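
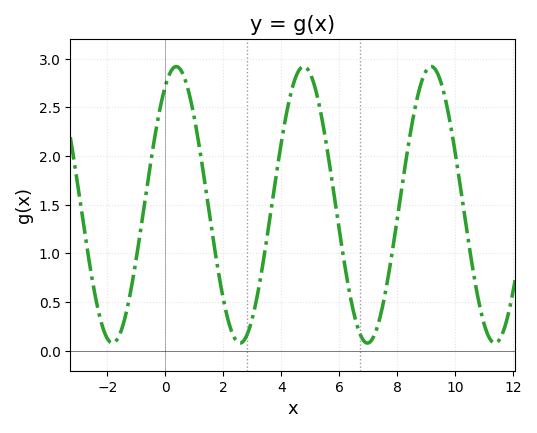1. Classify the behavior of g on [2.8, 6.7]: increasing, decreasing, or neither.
neither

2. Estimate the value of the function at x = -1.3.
0.454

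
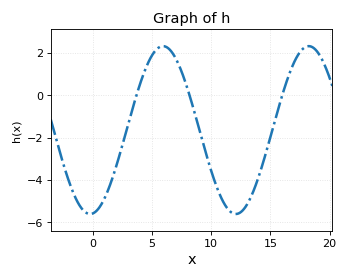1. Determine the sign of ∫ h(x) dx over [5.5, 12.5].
negative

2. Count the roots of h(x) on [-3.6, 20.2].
3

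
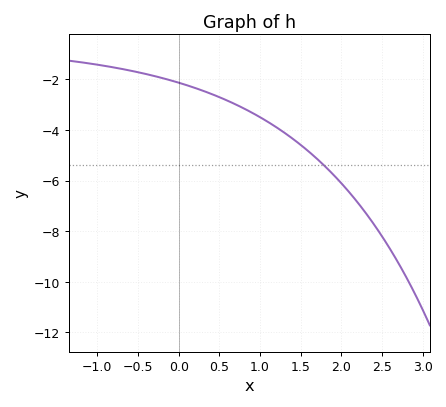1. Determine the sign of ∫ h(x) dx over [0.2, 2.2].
negative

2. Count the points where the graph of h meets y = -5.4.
1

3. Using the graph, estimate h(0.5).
-2.8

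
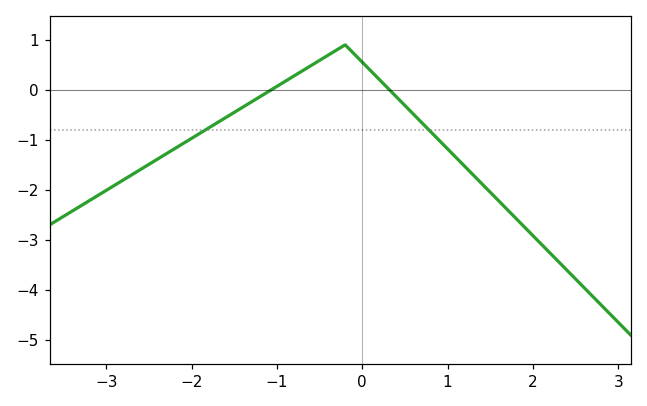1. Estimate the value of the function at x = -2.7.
-1.7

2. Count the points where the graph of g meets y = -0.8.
2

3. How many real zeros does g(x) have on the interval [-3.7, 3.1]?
2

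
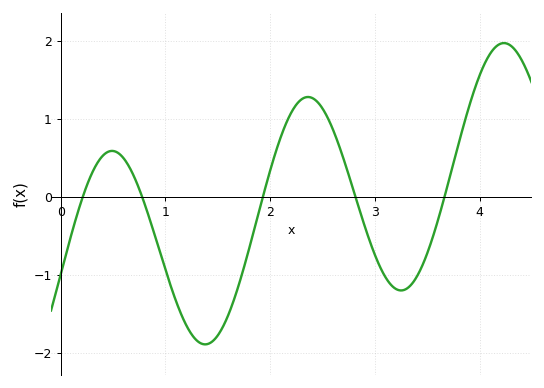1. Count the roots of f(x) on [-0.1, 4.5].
5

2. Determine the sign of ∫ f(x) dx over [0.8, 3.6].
negative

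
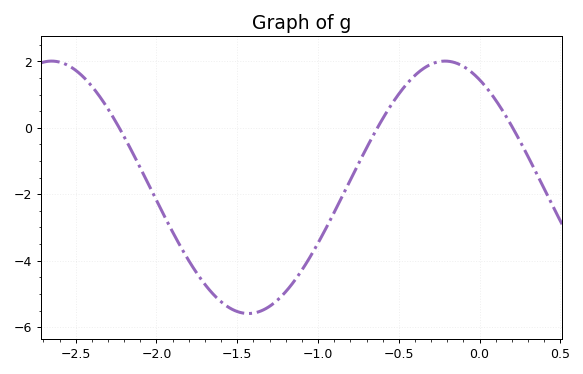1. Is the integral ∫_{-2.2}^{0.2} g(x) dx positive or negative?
negative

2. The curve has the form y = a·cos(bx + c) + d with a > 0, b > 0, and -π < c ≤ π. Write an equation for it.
y = 3.8cos(2.58x + 0.552) - 1.79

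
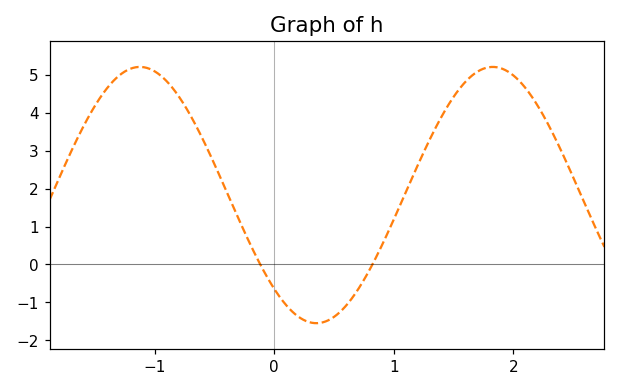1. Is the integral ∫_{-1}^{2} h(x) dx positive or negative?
positive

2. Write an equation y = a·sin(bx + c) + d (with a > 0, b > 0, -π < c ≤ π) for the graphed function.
y = 3.38sin(2.13x - 2.32) + 1.83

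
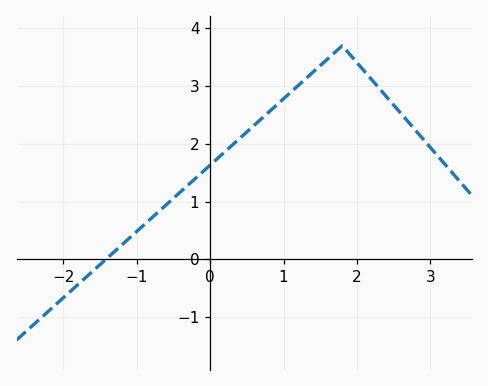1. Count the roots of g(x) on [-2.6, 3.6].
1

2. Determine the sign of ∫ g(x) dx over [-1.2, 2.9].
positive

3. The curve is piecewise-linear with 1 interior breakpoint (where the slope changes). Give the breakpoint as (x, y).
(1.8, 3.7)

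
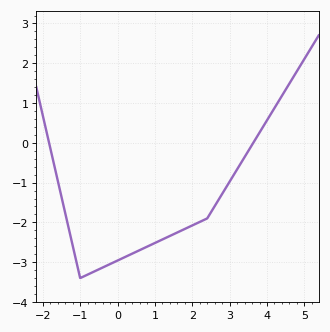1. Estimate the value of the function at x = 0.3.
-2.8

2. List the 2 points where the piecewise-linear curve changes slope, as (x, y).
(-1, -3.4); (2.4, -1.9)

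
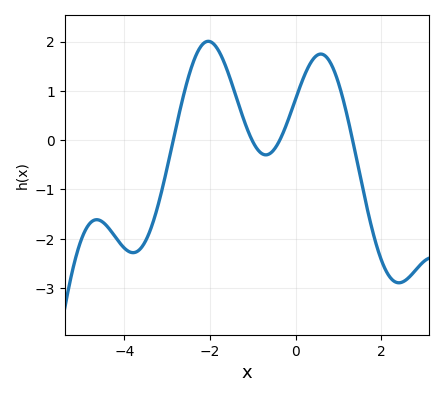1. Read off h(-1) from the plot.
0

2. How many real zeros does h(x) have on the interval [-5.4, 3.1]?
4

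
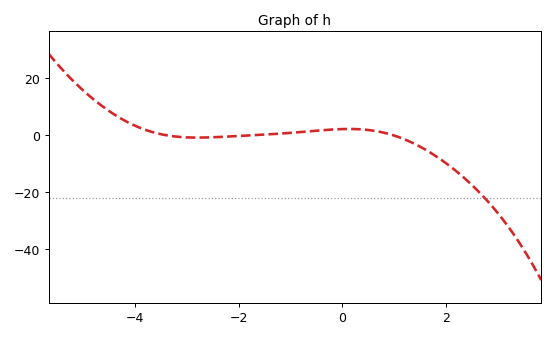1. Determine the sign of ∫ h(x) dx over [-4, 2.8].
negative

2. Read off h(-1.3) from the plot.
0.429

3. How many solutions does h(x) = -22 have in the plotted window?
1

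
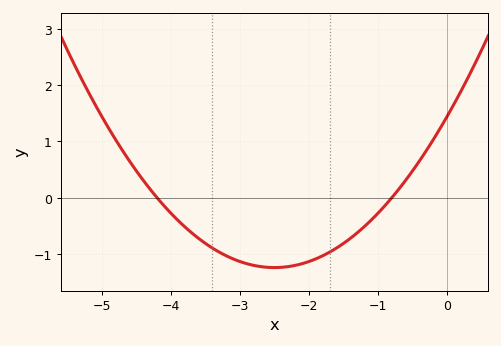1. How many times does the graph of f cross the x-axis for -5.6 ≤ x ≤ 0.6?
2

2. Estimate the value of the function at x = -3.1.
-1.09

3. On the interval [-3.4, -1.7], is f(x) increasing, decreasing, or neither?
neither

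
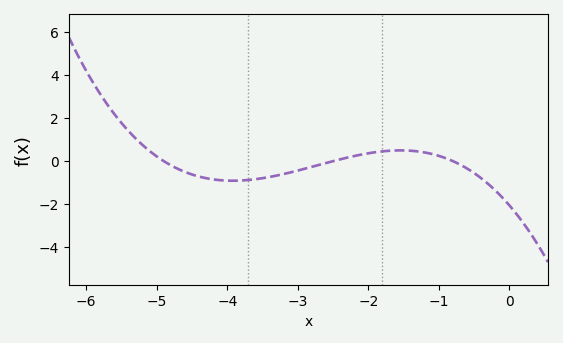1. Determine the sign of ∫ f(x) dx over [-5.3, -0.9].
negative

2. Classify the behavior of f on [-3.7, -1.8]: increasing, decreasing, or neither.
increasing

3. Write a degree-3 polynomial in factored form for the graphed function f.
y = -0.21(x + 4.9)(x + 2.5)(x + 0.8)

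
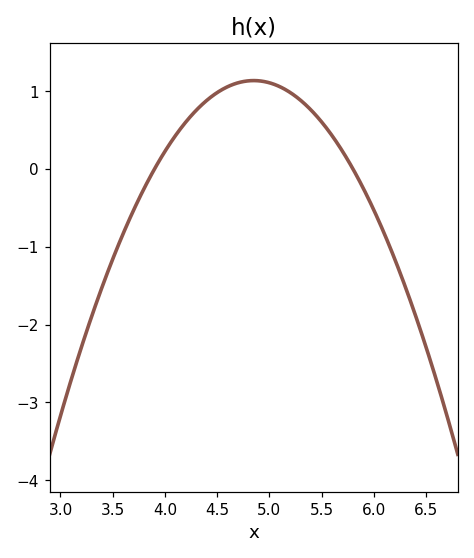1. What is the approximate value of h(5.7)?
0.227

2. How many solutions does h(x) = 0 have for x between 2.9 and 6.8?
2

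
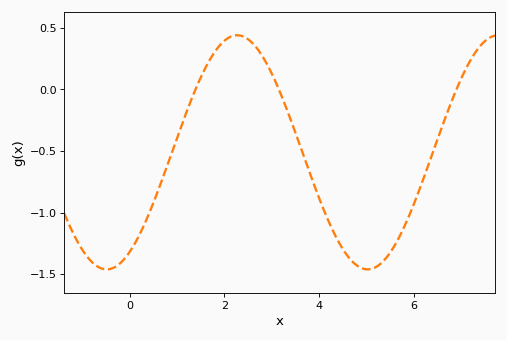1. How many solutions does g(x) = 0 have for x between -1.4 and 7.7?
3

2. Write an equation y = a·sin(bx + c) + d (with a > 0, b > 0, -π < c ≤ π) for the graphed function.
y = 0.95sin(1.1x - 1) - 0.51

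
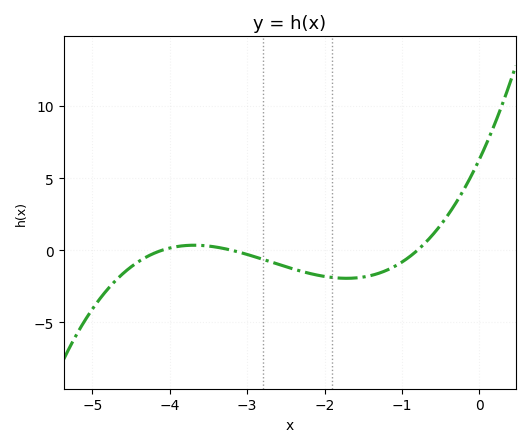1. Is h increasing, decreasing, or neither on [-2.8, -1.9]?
decreasing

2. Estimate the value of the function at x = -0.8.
0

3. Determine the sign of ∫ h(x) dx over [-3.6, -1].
negative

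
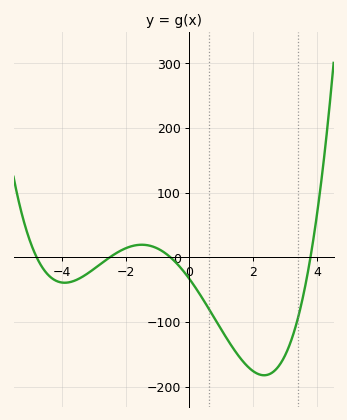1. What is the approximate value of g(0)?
-33.7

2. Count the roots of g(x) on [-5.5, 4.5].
4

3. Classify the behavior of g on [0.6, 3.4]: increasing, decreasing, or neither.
neither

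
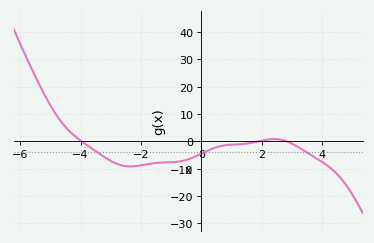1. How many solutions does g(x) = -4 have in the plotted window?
3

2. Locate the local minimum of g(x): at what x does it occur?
-2.4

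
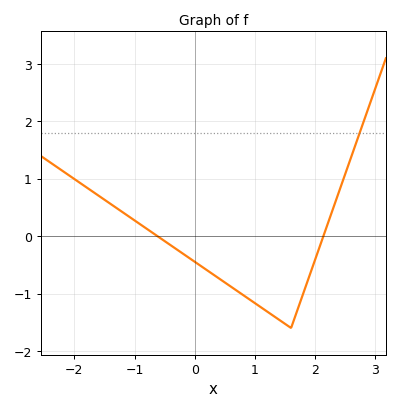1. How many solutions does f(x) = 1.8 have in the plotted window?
1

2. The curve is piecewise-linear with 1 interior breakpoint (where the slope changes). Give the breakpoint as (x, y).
(1.6, -1.6)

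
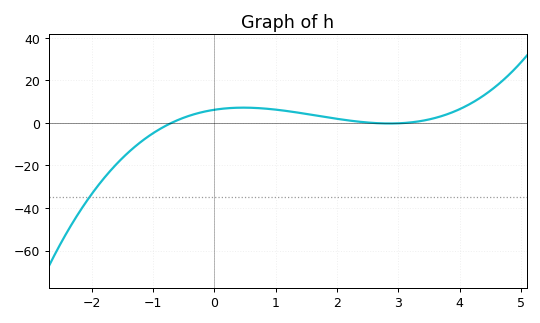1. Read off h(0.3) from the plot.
8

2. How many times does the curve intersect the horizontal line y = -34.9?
1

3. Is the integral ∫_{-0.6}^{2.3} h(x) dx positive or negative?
positive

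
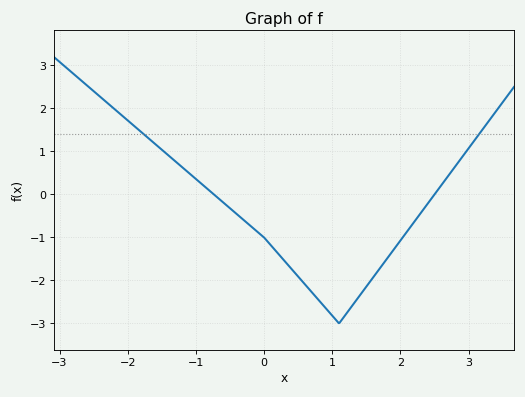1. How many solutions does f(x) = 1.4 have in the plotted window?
2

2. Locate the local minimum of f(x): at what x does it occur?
1.1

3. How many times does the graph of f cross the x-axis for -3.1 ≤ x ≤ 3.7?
2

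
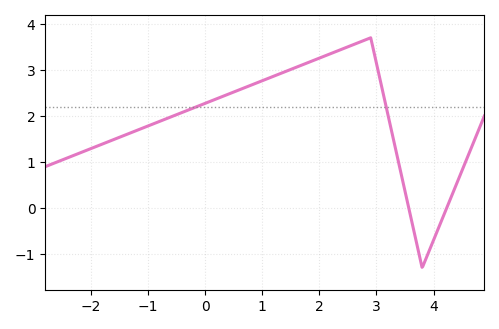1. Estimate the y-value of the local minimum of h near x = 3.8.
-1.3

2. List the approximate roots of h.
3.6, 4.2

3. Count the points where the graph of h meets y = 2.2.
2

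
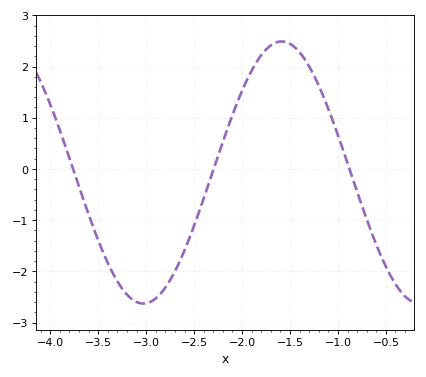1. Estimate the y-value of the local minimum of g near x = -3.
-2.63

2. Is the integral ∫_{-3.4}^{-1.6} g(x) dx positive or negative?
negative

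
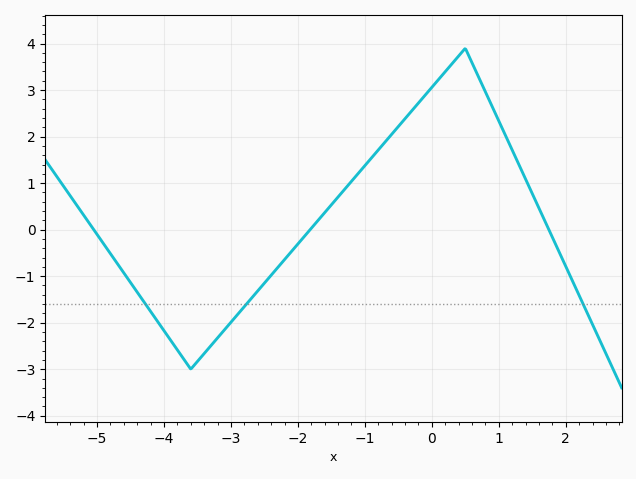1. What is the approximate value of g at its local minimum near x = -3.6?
-3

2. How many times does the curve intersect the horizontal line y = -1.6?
3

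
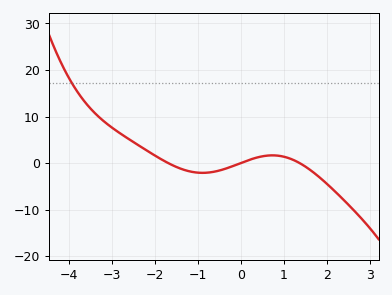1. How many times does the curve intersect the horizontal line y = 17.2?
1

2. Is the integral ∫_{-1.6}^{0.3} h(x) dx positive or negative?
negative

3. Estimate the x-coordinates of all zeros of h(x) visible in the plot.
-1.6, 0, 1.4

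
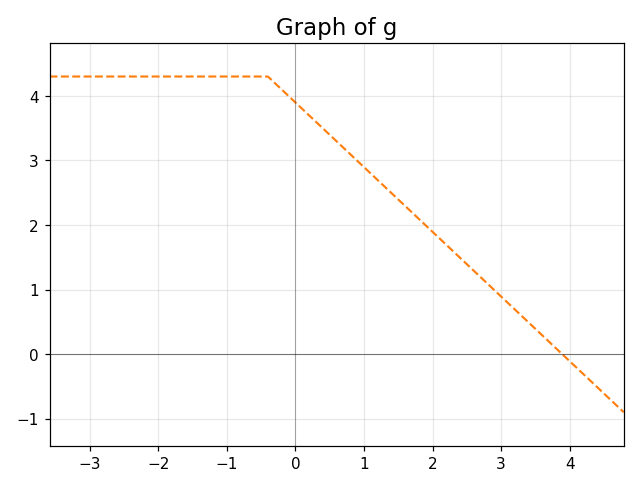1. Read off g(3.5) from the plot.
0.39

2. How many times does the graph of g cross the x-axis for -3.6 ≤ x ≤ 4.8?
1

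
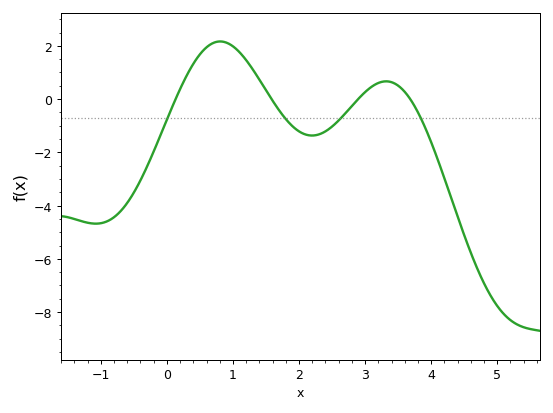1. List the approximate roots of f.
0.1, 1.6, 2.9, 3.7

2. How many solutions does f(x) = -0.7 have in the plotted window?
4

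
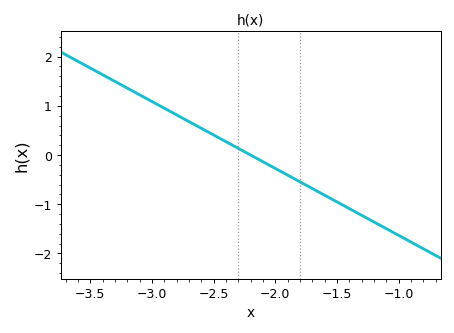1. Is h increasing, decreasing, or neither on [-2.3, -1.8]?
decreasing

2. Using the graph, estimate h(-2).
-0.3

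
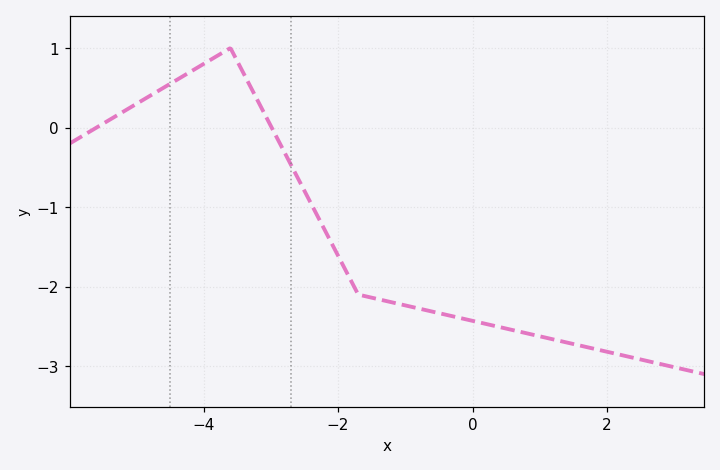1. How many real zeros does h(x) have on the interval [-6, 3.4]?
2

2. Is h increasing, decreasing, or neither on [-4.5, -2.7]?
neither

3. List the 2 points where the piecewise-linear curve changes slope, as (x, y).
(-3.6, 1); (-1.7, -2.1)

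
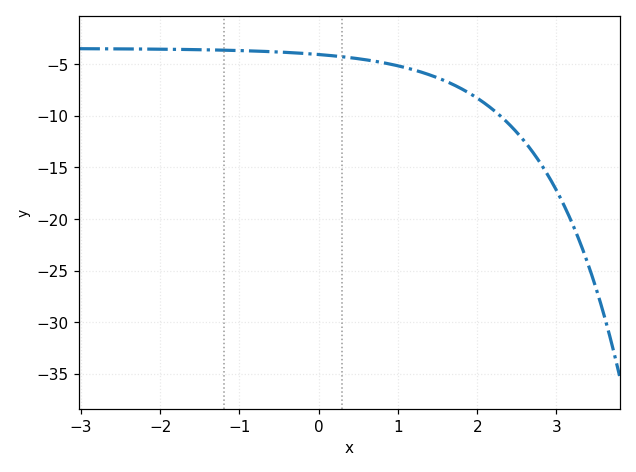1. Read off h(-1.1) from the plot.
-3.64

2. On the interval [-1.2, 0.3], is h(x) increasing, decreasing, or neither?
decreasing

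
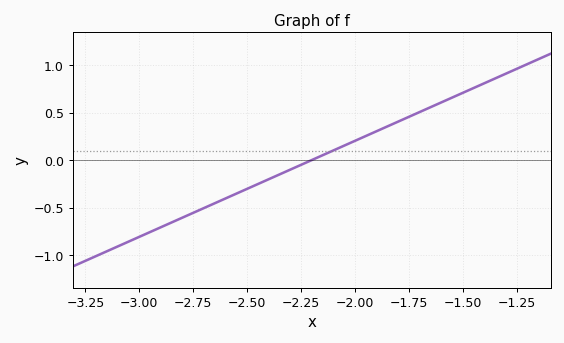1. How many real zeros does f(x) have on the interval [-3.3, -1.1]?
1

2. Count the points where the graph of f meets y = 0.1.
1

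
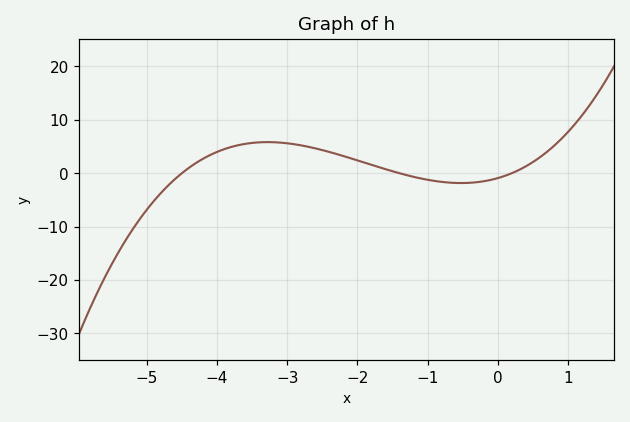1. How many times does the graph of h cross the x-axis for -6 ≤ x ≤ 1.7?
3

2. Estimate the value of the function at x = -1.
-1.23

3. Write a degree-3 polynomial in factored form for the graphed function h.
y = 0.73(x + 4.5)(x + 1.4)(x - 0.2)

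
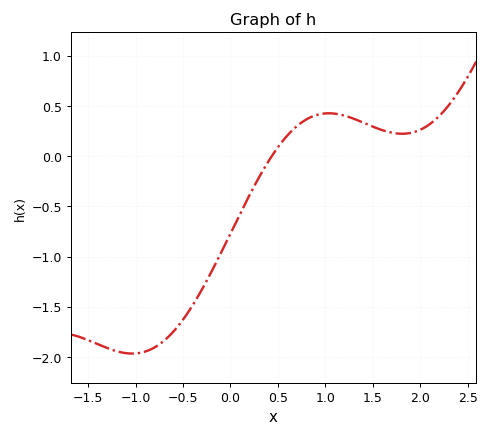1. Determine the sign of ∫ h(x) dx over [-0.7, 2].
negative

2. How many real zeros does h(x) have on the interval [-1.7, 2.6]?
1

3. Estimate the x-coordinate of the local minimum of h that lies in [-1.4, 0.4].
-1.04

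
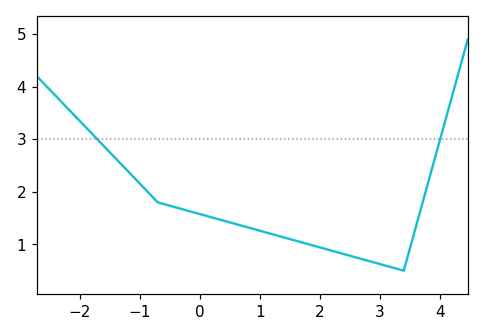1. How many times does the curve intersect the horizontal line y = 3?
2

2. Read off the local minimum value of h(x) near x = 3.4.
0.5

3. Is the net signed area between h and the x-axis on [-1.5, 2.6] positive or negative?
positive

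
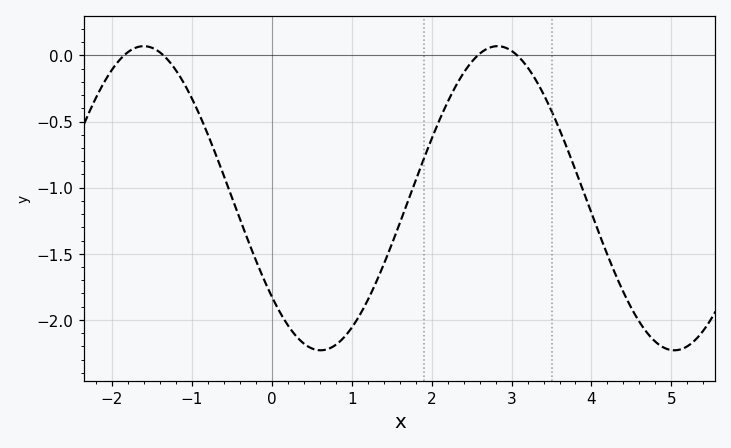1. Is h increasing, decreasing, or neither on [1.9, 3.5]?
neither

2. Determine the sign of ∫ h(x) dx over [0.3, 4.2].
negative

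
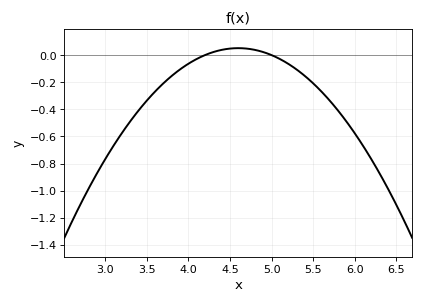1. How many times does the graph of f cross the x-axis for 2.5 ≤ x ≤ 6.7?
2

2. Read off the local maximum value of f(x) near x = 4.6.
0.051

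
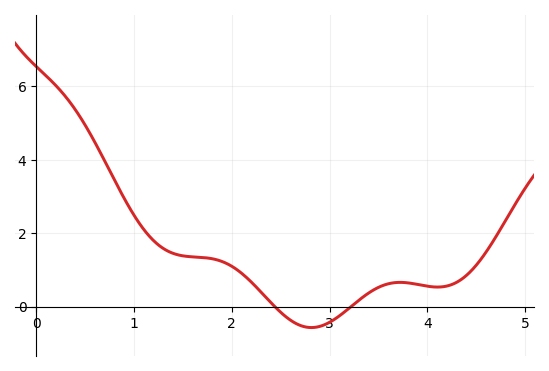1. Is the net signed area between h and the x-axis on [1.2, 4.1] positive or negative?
positive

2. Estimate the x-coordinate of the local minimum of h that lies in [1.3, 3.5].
2.81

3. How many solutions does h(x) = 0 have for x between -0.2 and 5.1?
2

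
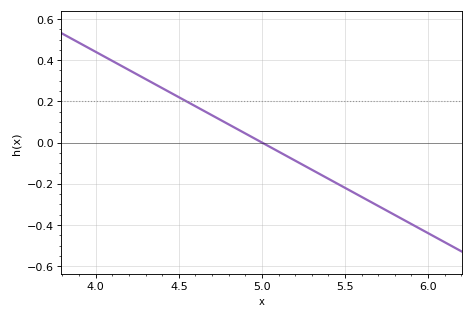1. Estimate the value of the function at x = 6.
-0.44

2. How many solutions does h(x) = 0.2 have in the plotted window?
1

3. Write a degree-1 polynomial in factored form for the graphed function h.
y = -0.44(x - 5)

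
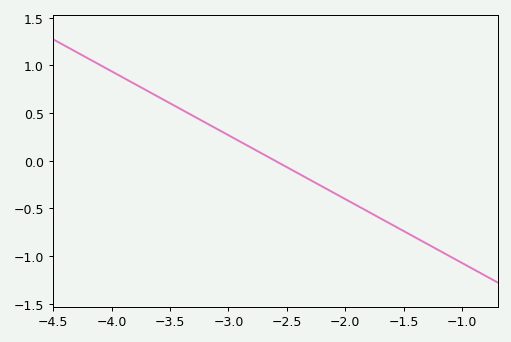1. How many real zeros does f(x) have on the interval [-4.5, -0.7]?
1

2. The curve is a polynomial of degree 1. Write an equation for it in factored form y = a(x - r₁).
y = -0.67(x + 2.6)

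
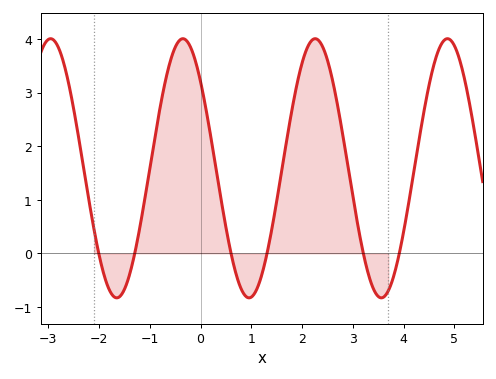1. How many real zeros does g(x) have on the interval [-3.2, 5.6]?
6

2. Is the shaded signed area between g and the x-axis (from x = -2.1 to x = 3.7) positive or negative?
positive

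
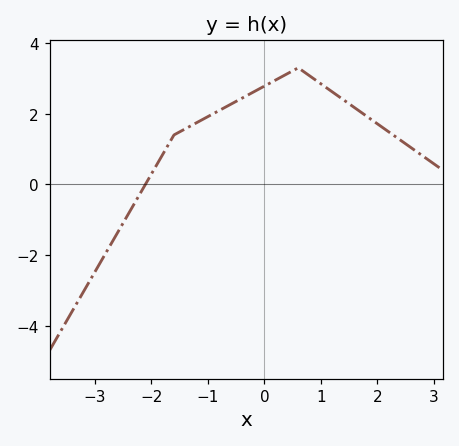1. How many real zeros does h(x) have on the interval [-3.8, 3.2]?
1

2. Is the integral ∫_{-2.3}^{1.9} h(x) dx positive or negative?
positive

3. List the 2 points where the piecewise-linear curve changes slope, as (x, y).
(-1.6, 1.4); (0.6, 3.3)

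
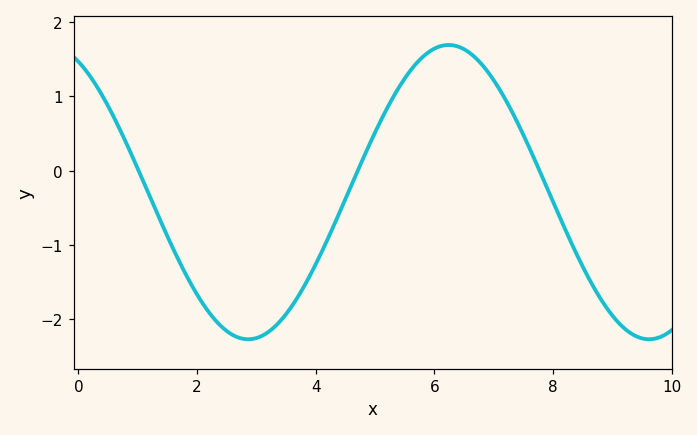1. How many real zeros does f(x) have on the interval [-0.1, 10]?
3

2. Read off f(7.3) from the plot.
0.803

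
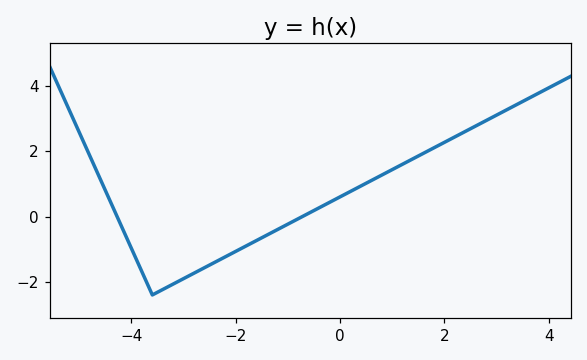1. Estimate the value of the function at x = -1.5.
-0.648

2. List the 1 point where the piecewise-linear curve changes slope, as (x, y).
(-3.6, -2.4)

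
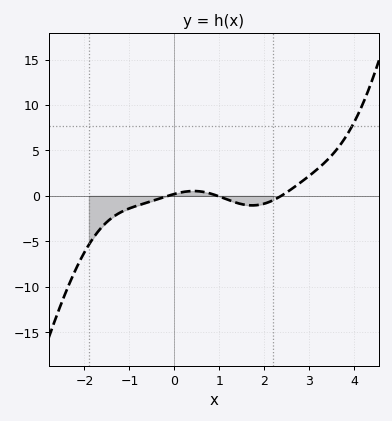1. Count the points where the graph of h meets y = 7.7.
1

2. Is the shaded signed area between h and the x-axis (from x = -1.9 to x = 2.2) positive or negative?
negative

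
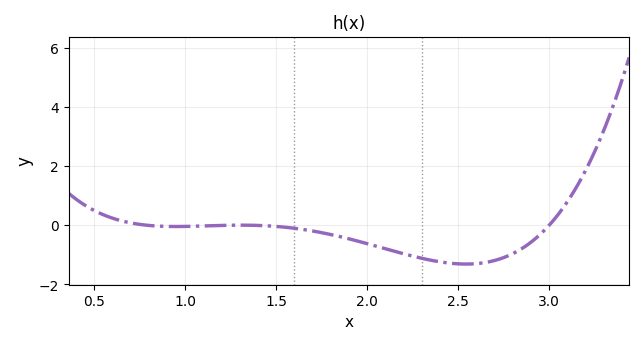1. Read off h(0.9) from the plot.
-0.034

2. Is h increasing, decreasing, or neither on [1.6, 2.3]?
decreasing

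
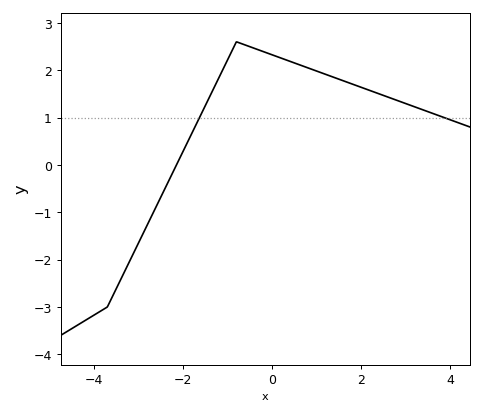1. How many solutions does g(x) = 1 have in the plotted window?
2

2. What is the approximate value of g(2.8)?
1.37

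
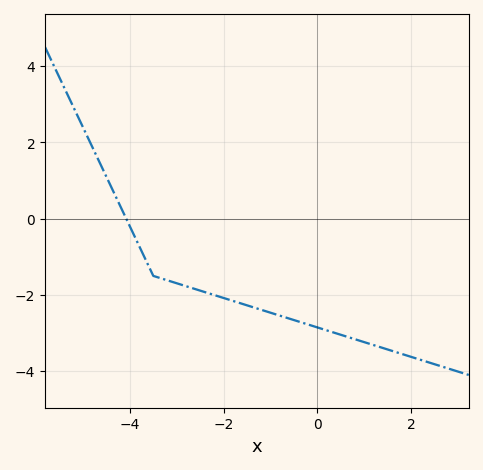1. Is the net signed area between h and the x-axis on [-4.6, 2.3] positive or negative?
negative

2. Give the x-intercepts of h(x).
-4.08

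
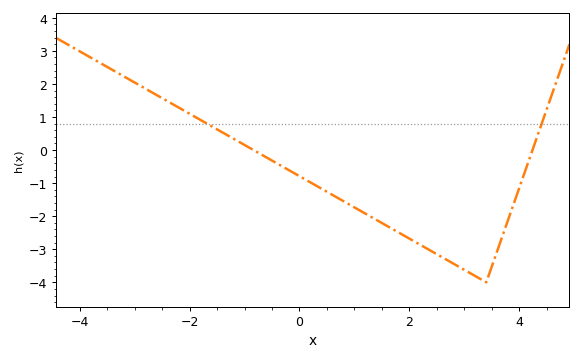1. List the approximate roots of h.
-0.837, 4.24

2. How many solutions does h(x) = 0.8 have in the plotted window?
2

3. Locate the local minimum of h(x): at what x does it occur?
3.4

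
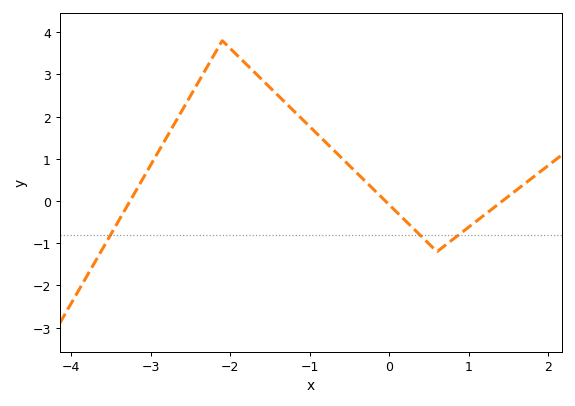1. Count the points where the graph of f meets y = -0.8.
3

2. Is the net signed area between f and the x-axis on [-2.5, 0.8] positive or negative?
positive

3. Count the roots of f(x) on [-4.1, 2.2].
3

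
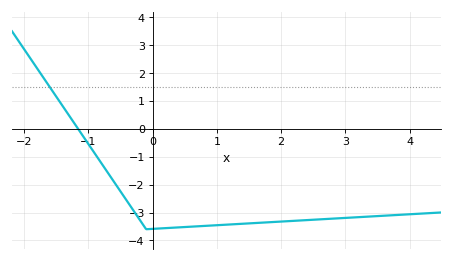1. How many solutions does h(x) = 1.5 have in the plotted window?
1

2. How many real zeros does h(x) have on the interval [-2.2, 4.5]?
1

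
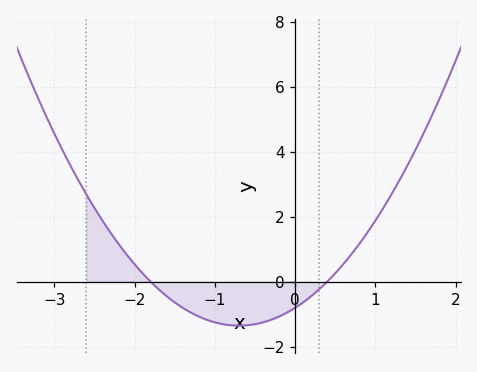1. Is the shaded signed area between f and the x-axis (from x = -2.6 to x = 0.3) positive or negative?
negative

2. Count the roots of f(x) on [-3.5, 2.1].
2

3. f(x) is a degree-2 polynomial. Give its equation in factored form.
y = 1.12(x + 1.8)(x - 0.4)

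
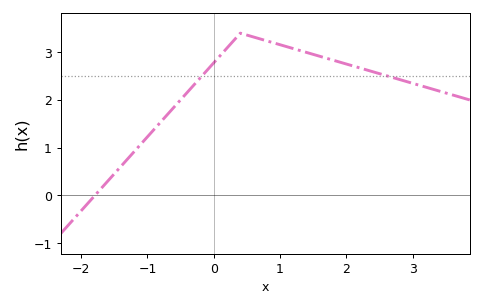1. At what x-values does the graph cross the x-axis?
-1.79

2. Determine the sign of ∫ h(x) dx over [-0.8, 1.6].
positive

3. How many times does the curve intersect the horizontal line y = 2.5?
2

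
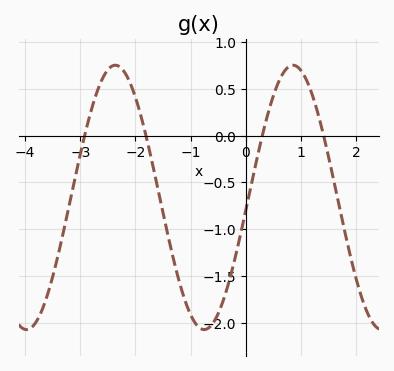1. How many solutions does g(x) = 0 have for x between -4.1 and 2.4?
4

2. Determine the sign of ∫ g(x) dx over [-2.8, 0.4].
negative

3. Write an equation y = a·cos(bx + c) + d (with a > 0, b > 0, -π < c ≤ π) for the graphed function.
y = 1.41cos(1.9x - 1.7) - 0.66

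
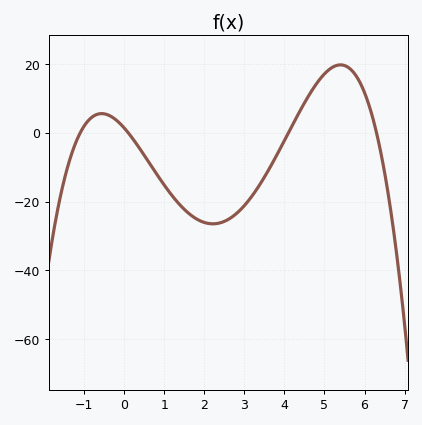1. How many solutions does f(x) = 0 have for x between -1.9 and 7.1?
4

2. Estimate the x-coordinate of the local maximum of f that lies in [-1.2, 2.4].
-0.6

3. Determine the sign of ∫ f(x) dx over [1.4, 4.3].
negative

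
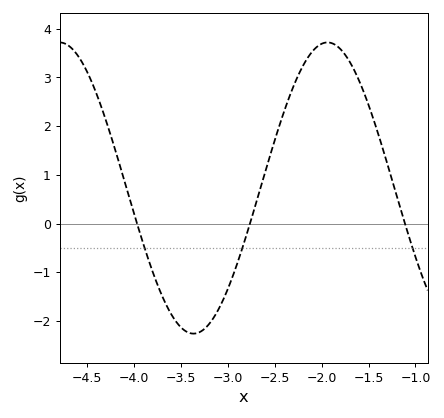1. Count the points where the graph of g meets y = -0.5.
3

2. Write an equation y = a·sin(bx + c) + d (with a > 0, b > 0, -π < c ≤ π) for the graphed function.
y = 2.99sin(2.2x - 0.45) + 0.73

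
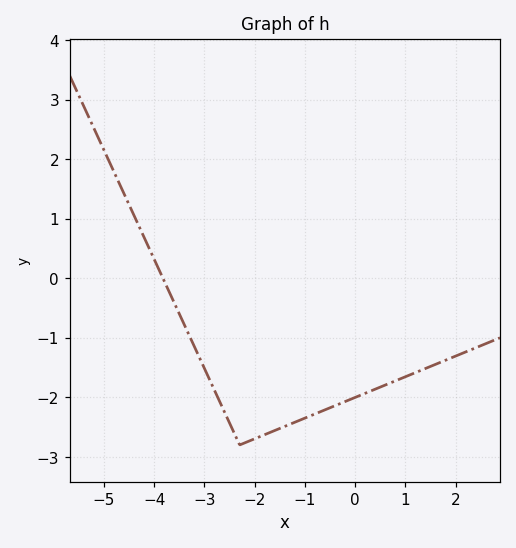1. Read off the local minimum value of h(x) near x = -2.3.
-2.8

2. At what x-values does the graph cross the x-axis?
-3.83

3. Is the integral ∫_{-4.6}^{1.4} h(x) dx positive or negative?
negative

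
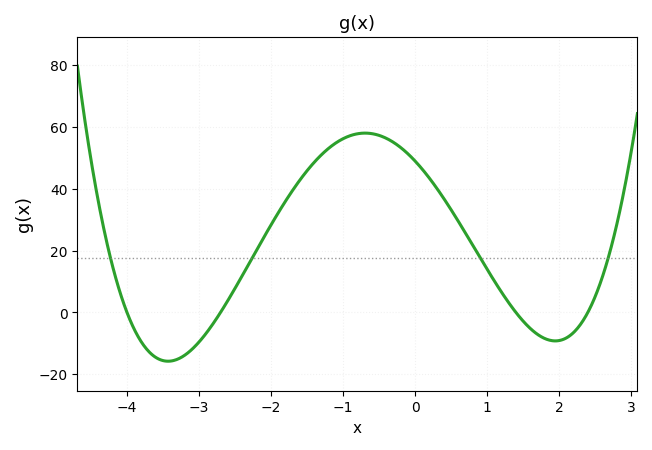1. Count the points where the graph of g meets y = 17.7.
4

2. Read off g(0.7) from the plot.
25.7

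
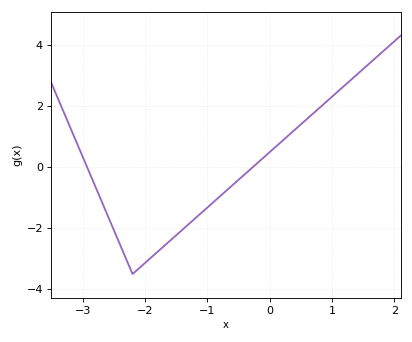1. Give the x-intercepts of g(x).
-2.9, -0.3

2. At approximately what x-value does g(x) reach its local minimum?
-2.2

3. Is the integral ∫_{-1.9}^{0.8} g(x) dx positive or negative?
negative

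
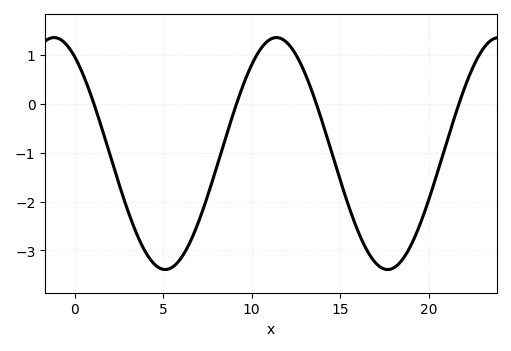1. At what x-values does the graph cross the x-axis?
1, 9, 13.5, 21.5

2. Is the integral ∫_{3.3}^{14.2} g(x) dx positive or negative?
negative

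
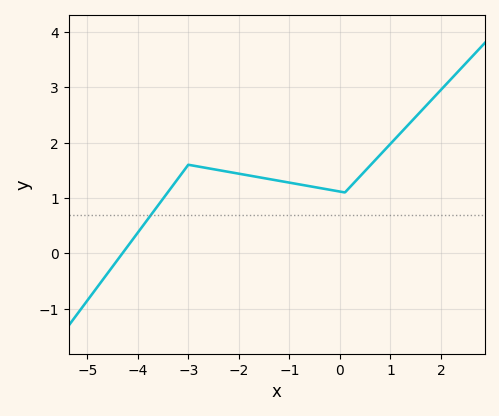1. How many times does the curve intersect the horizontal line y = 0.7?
1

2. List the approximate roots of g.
-4.3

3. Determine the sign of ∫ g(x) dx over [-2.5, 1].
positive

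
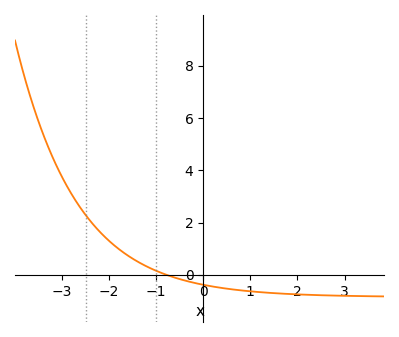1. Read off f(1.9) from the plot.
-0.8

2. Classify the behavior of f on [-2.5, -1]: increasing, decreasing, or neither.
decreasing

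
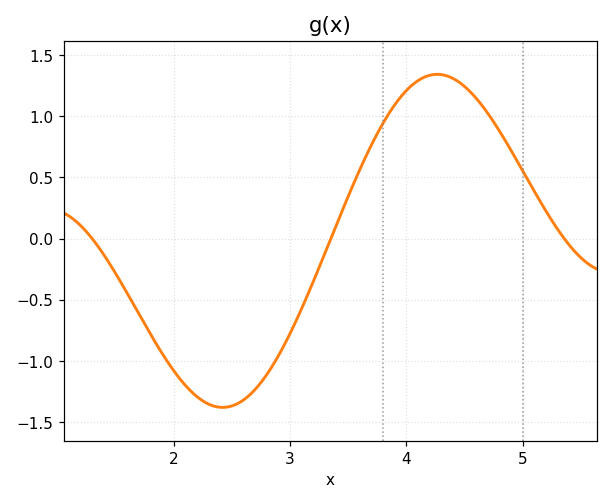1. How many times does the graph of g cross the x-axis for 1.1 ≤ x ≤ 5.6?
3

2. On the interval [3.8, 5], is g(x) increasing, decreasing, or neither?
neither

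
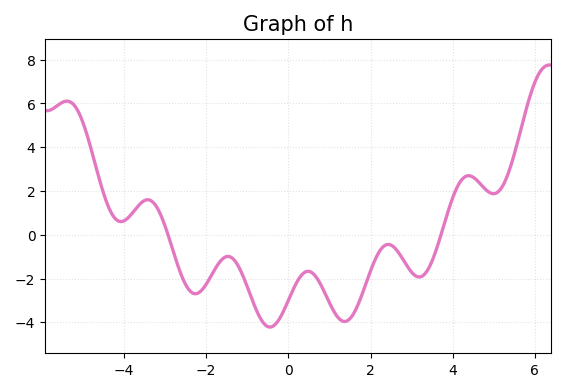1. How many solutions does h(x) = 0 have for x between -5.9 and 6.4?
2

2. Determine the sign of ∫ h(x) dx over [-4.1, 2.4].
negative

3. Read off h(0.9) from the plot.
-2.7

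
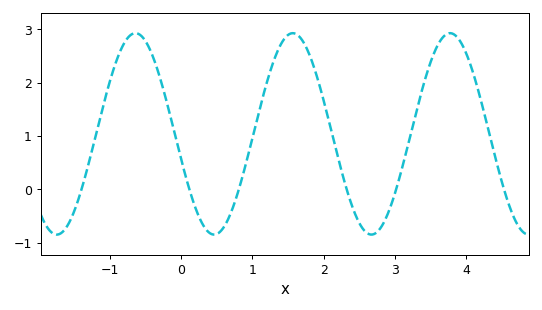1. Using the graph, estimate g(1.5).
2.9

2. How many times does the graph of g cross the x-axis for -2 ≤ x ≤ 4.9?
6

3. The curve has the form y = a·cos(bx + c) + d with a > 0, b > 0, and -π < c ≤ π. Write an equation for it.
y = 1.89cos(2.9x + 1.8) + 1.04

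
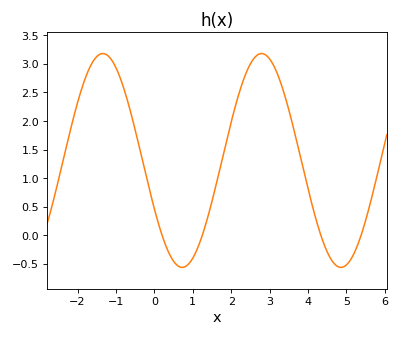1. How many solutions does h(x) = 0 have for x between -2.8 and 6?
4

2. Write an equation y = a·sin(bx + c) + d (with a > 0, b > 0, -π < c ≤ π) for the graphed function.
y = 1.87sin(1.52x - 2.67) + 1.31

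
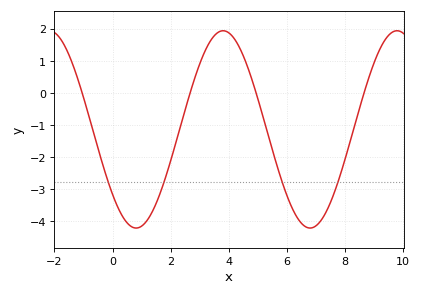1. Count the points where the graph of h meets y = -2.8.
4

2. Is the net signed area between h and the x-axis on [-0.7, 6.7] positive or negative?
negative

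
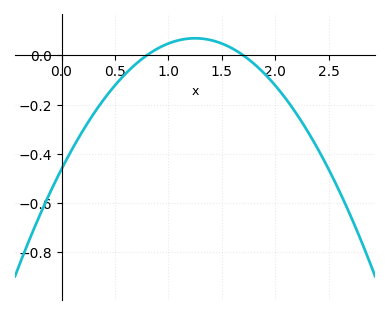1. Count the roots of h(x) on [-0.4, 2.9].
2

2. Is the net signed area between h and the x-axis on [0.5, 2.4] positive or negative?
negative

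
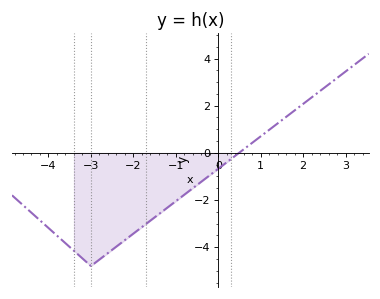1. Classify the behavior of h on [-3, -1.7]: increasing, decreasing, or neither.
increasing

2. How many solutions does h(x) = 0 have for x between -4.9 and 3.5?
1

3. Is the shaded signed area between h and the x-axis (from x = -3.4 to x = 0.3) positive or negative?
negative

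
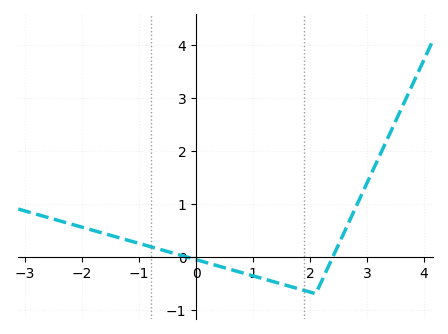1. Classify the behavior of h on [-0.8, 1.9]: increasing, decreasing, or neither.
decreasing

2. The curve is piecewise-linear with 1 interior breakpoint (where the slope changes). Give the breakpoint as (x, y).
(2.1, -0.7)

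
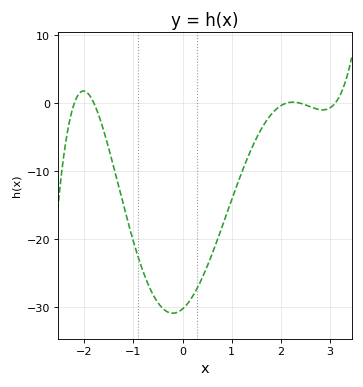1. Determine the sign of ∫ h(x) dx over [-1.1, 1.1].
negative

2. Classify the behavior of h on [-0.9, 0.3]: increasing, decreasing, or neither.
neither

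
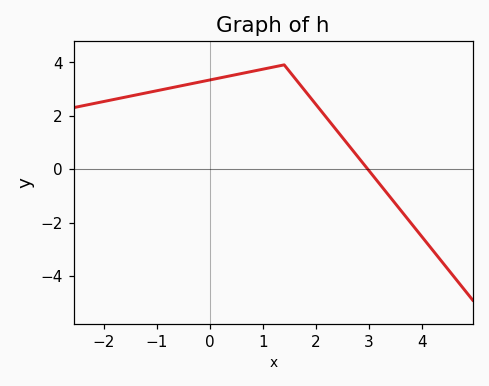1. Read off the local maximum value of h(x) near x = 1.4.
3.9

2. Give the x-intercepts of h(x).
2.98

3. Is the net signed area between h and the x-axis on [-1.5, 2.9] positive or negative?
positive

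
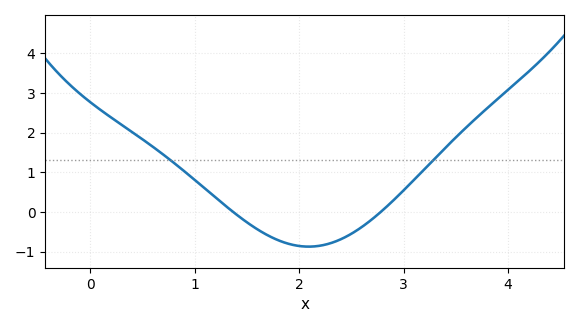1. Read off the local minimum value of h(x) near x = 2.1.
-0.9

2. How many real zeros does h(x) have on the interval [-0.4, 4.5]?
2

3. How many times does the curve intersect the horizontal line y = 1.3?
2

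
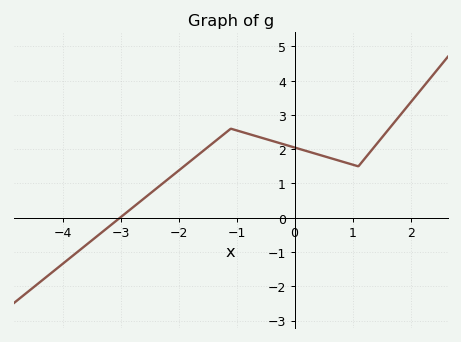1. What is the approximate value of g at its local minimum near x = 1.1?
1.5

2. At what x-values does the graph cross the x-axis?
-3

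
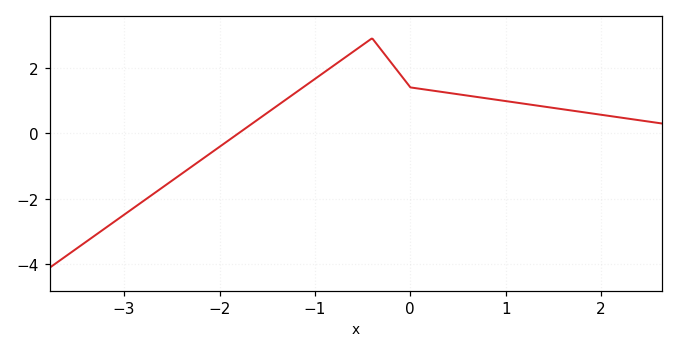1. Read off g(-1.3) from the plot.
1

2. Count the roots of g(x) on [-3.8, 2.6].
1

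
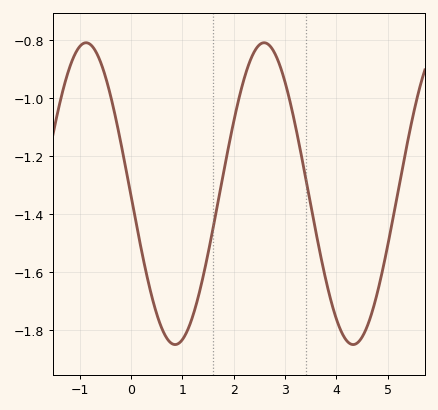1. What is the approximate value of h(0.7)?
-1.82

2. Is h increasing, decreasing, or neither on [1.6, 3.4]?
neither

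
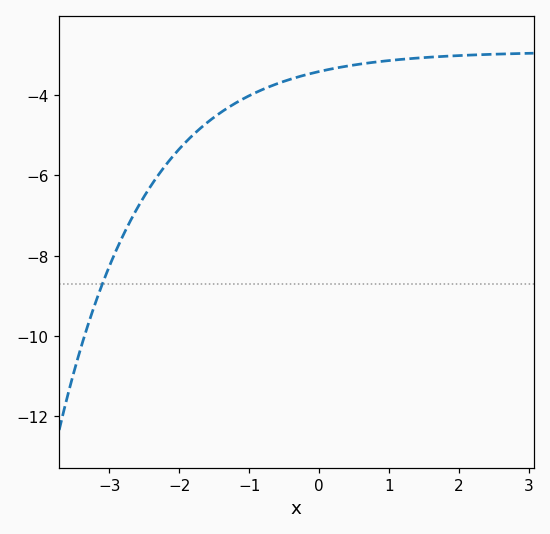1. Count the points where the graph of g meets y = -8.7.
1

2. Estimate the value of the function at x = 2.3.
-3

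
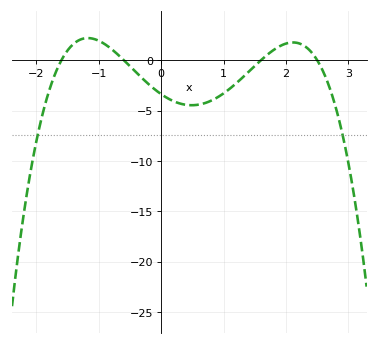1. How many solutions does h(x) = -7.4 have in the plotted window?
2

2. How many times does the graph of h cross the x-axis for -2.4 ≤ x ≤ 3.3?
4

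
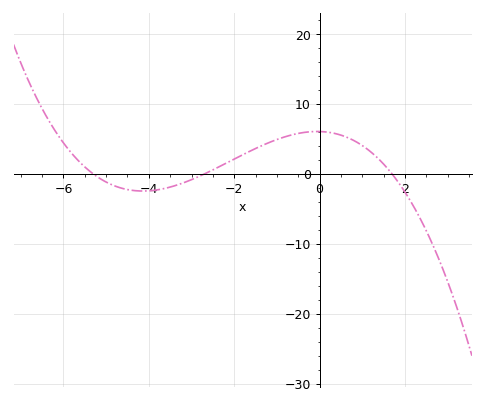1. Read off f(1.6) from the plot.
1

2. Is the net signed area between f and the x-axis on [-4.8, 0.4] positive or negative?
positive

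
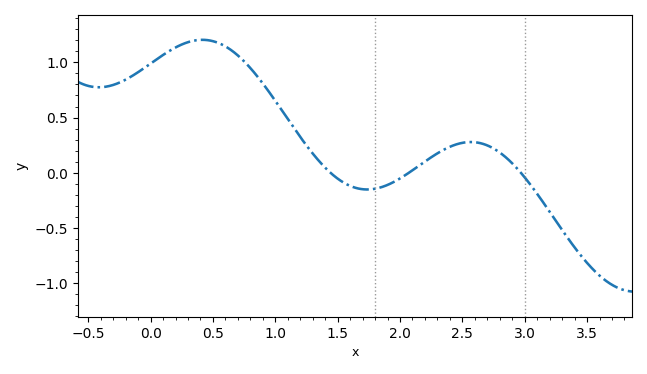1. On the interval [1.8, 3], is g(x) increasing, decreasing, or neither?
neither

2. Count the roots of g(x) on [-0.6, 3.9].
3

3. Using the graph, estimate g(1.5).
-0.053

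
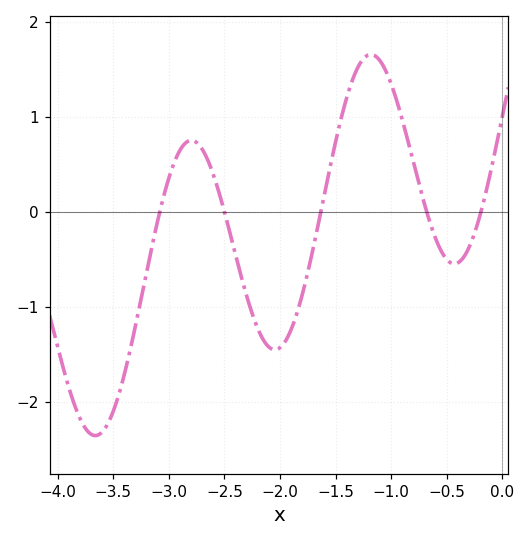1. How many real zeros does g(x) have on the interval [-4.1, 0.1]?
5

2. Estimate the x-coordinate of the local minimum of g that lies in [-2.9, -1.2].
-2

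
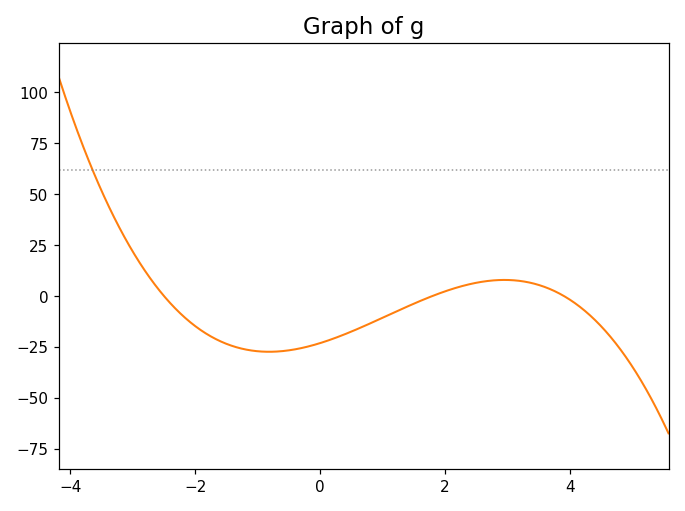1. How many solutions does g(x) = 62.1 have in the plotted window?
1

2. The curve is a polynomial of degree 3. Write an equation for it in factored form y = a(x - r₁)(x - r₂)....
y = -1.32(x + 2.5)(x - 1.8)(x - 3.9)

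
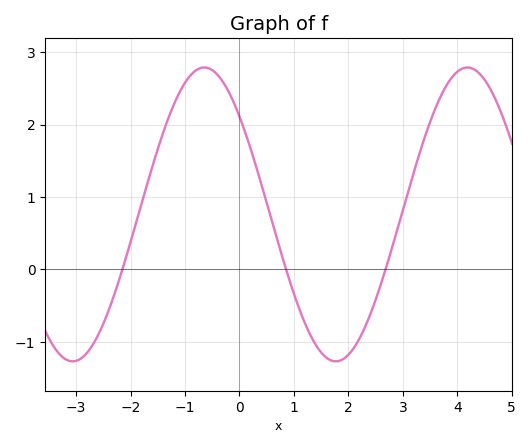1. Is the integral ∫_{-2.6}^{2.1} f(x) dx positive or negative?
positive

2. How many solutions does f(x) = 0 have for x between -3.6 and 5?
3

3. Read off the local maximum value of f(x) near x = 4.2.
2.79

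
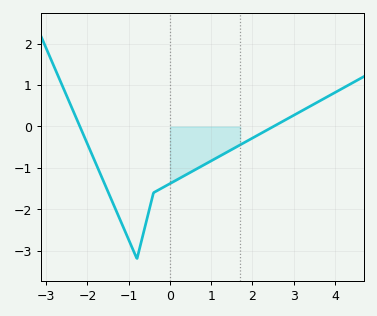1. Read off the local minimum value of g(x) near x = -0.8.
-3.2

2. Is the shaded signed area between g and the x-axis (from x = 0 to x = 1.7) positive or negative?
negative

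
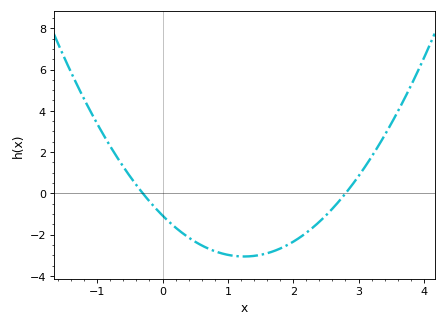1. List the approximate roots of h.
-0.3, 2.8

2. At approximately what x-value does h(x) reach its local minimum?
1.25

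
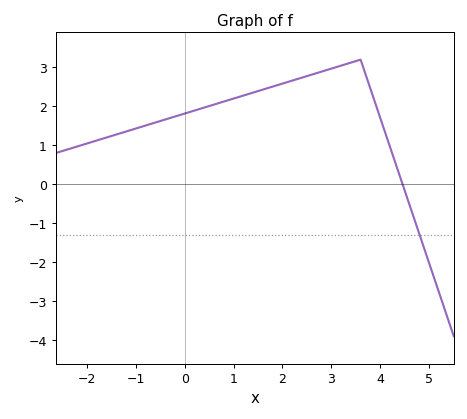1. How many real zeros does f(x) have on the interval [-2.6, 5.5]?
1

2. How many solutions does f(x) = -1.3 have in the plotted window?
1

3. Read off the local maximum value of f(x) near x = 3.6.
3.2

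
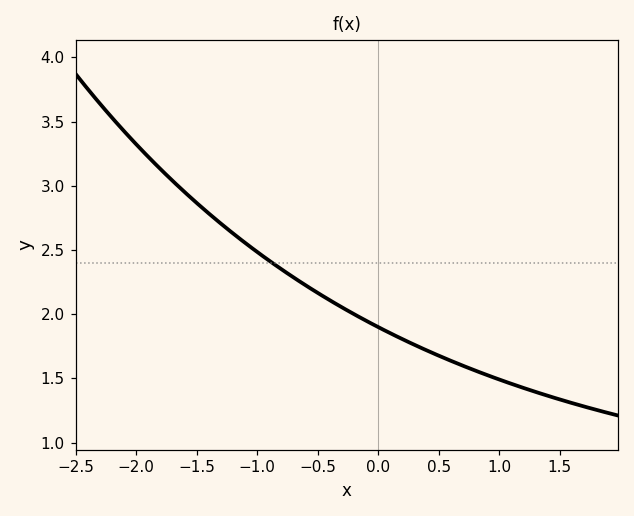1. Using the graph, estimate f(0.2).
1.81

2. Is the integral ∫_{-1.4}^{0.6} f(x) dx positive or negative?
positive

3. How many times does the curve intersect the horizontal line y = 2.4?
1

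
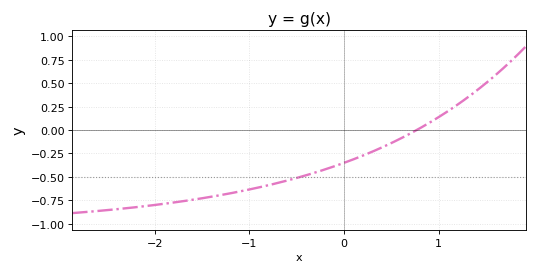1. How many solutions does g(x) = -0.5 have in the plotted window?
1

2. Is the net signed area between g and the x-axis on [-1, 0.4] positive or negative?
negative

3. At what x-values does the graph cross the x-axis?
0.8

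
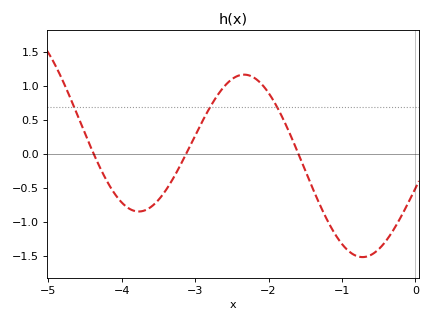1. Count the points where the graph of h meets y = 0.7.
3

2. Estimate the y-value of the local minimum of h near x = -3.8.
-0.842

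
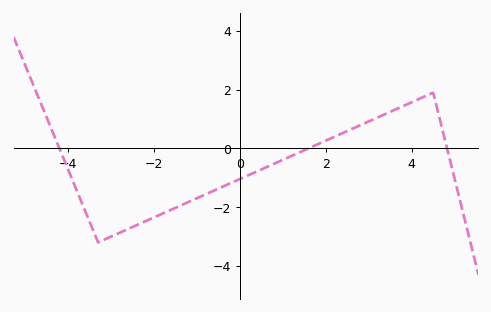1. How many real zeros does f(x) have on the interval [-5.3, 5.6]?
3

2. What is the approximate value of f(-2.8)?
-2.87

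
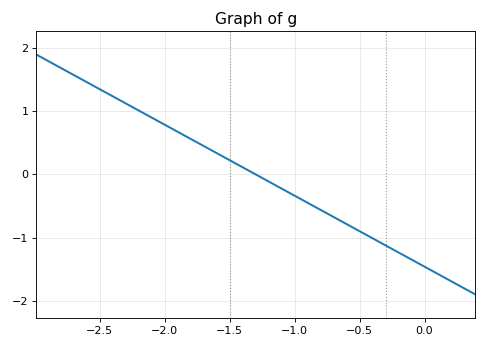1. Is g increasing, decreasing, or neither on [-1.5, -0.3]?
decreasing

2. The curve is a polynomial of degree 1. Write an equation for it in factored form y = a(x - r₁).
y = -1.12(x + 1.3)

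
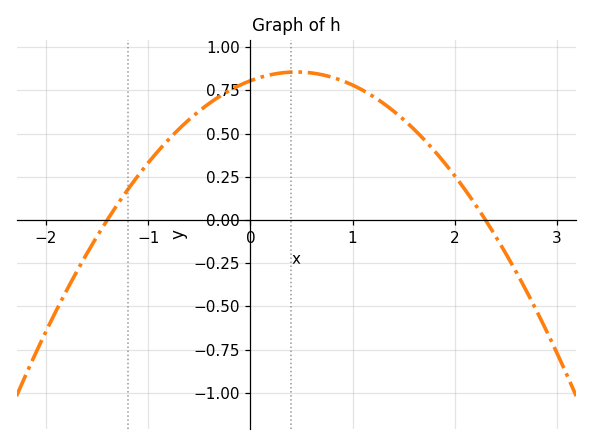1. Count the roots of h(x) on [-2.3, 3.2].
2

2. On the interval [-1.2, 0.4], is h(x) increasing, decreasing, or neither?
increasing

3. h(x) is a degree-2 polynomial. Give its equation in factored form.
y = -0.25(x + 1.4)(x - 2.3)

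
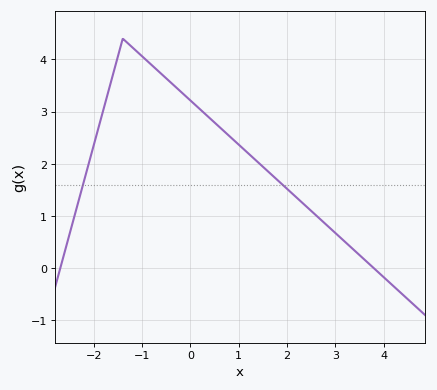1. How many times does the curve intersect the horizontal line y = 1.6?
2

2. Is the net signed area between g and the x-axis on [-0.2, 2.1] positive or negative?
positive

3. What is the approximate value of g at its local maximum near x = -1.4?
4.4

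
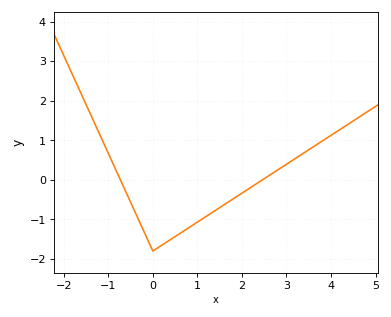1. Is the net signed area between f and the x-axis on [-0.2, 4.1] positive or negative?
negative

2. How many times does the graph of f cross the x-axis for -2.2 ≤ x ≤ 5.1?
2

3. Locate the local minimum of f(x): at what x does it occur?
0.002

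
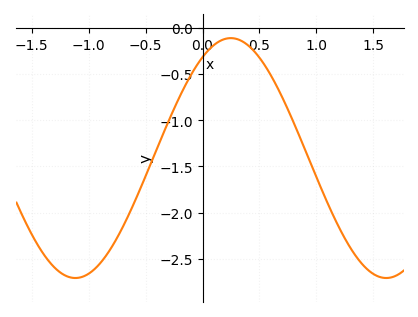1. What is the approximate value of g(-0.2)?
-0.743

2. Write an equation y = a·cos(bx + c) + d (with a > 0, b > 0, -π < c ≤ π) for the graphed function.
y = 1.3cos(2.3x - 0.572) - 1.41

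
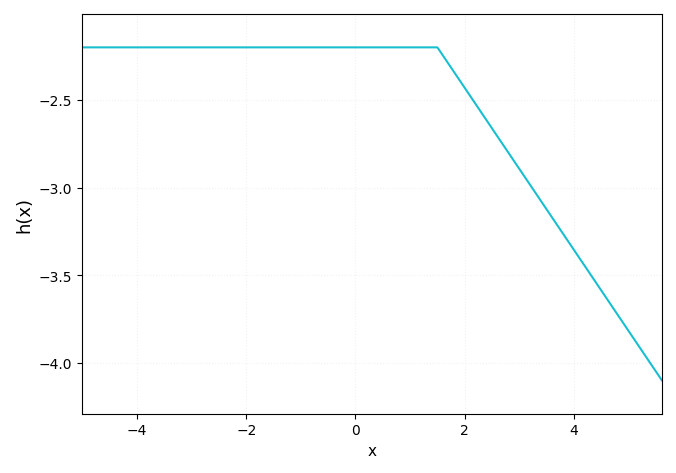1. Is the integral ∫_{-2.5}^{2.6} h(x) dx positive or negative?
negative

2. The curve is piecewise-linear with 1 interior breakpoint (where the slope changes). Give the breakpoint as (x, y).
(1.5, -2.2)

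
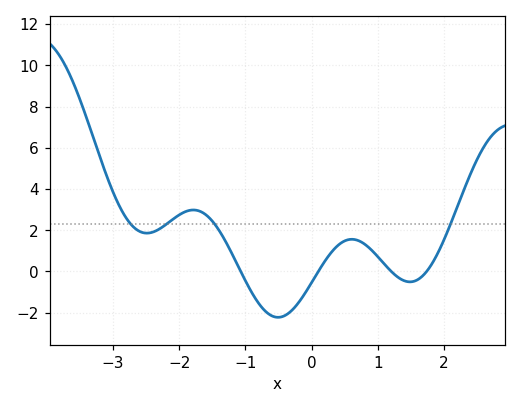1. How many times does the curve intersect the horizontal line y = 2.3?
4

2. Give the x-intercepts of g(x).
-1.07, 0.101, 1.2, 1.74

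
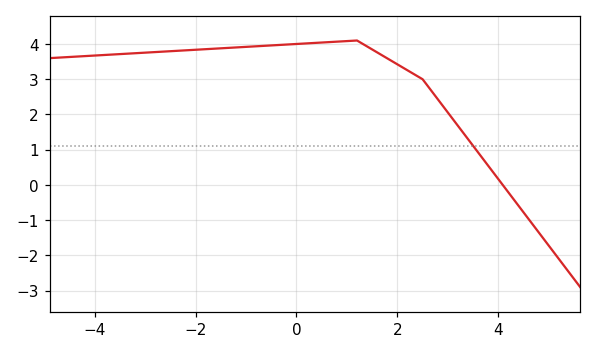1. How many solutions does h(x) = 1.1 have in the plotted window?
1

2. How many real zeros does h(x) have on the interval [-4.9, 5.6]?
1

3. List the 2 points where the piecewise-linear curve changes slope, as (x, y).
(1.2, 4.1); (2.5, 3)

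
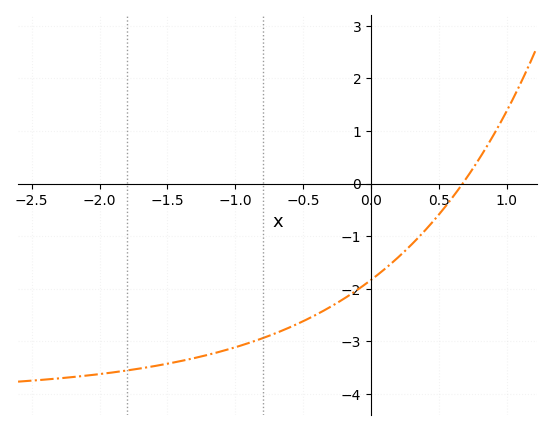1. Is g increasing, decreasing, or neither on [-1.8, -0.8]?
increasing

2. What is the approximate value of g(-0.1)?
-2.02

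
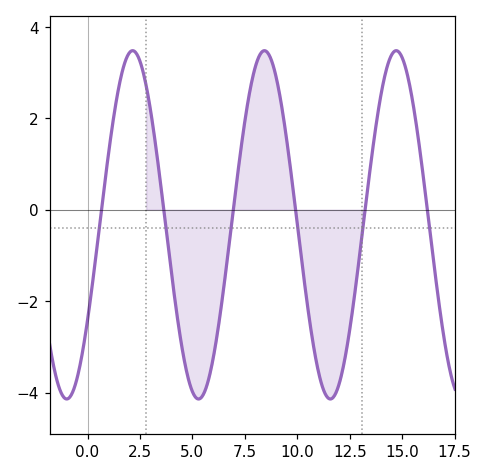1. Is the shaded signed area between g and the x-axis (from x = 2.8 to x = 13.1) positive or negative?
negative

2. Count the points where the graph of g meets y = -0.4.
6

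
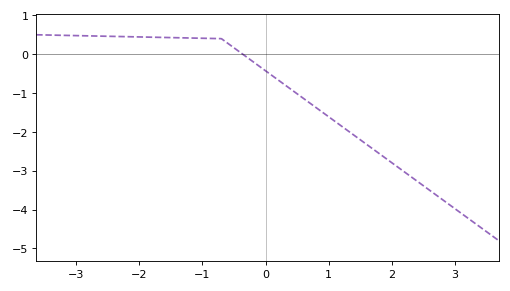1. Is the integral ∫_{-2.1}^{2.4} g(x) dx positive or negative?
negative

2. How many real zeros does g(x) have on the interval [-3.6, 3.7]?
1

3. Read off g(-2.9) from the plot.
0.475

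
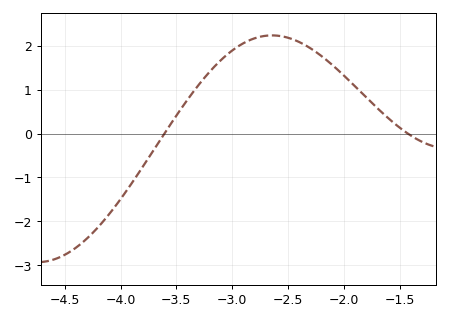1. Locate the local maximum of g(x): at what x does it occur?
-2.64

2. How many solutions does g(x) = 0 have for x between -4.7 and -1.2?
2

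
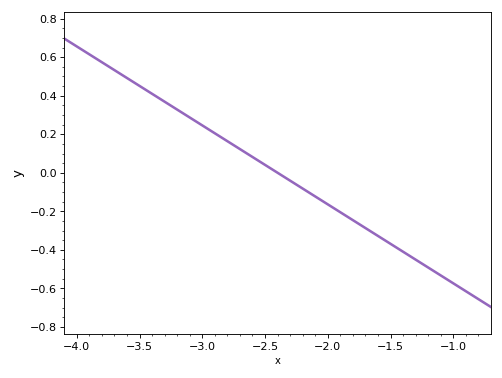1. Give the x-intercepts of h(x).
-2.4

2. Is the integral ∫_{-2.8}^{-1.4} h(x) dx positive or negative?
negative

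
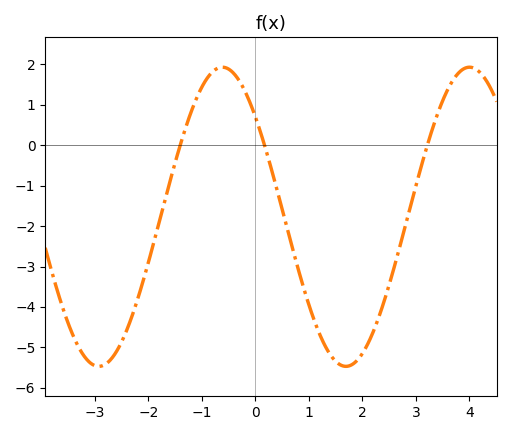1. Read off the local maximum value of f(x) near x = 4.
1.9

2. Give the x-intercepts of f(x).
-1.4, 0.2, 3.2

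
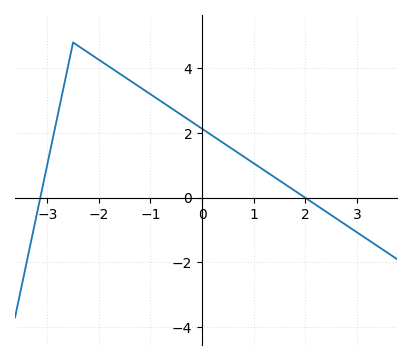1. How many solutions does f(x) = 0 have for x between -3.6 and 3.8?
2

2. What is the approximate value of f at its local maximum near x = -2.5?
4.8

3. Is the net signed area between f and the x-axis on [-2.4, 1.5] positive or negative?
positive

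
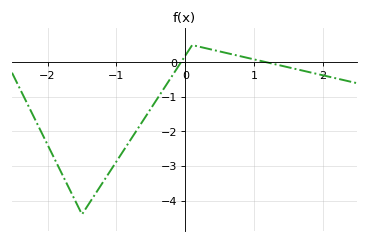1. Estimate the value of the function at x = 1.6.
-0.2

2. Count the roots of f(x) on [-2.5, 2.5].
2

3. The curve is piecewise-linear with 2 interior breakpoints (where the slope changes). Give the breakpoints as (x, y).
(-1.5, -4.4); (0.1, 0.5)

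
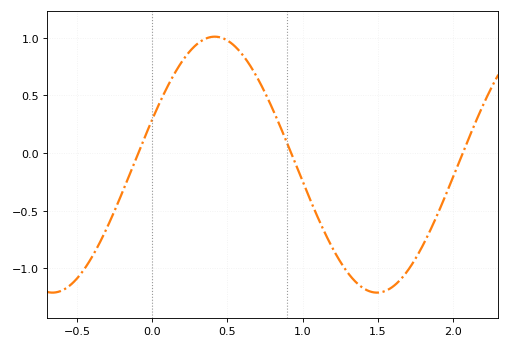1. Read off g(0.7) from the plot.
0.652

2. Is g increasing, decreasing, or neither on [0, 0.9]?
neither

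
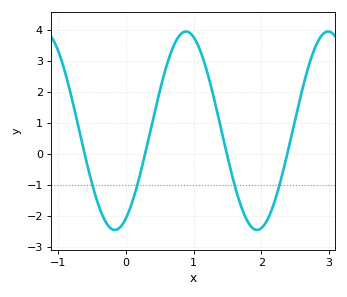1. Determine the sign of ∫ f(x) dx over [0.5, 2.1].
positive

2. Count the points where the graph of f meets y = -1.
4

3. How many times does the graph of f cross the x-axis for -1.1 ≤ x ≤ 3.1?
4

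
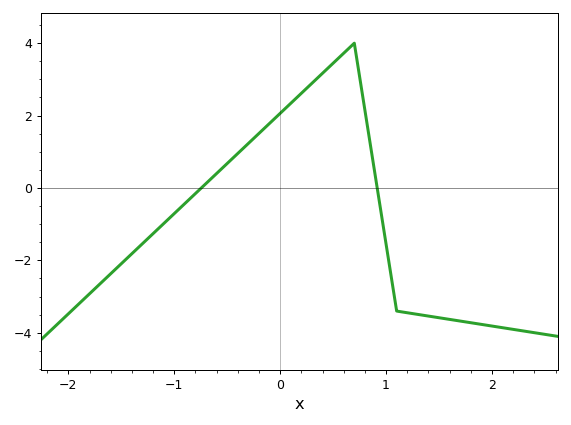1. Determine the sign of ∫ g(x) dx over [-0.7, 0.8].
positive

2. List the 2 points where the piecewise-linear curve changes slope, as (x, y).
(0.7, 4); (1.1, -3.4)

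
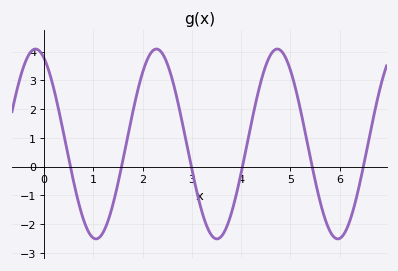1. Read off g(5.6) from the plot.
-1.18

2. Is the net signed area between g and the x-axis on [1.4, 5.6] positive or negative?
positive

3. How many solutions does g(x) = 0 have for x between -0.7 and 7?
6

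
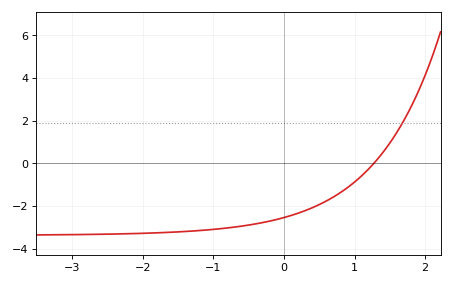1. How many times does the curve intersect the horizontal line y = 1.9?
1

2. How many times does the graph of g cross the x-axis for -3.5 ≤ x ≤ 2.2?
1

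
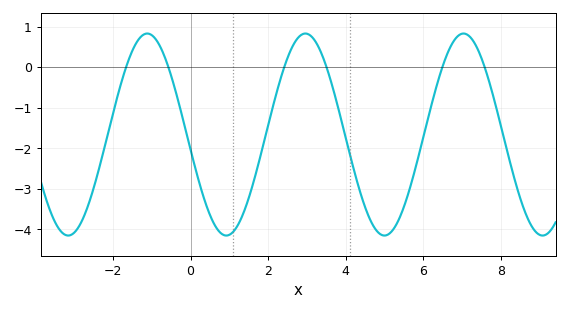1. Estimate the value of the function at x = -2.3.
-2.3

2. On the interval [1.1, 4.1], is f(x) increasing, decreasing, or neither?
neither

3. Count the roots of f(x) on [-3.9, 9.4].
6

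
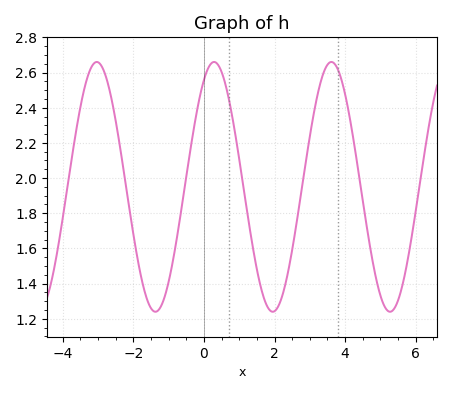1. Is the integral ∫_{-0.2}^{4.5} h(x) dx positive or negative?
positive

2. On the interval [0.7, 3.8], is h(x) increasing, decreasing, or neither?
neither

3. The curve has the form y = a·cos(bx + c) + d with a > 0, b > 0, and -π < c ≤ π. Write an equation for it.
y = 0.71cos(1.89x - 0.542) + 1.95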